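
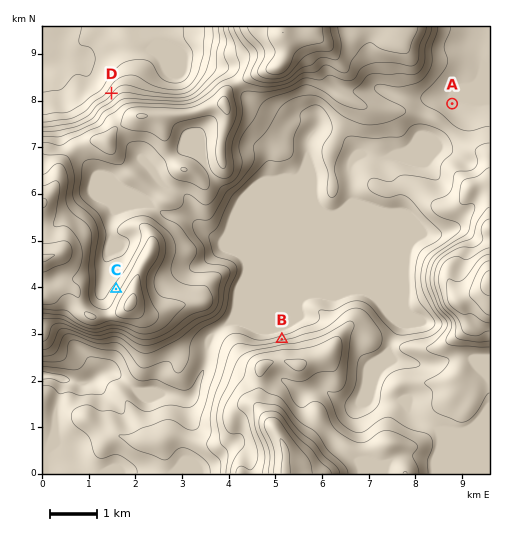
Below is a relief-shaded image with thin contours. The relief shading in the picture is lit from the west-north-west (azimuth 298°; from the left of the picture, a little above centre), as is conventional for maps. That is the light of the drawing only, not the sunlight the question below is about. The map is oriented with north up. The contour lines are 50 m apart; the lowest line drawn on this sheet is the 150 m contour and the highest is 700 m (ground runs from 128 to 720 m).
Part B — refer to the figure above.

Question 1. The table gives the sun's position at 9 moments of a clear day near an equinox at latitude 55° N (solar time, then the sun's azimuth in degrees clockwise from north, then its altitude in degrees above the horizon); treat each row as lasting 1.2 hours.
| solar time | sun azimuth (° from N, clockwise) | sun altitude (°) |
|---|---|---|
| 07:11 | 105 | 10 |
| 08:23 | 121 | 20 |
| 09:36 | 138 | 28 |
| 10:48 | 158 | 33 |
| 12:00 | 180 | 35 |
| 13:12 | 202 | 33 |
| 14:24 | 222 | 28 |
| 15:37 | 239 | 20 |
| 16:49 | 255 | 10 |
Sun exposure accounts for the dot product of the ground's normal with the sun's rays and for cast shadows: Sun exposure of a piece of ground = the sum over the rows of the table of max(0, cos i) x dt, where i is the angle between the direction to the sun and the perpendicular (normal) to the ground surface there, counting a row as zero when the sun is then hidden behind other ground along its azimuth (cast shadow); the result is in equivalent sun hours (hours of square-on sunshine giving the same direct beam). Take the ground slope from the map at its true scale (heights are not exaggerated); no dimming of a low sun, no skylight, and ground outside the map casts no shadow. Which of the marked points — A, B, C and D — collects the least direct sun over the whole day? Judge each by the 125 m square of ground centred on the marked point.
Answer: B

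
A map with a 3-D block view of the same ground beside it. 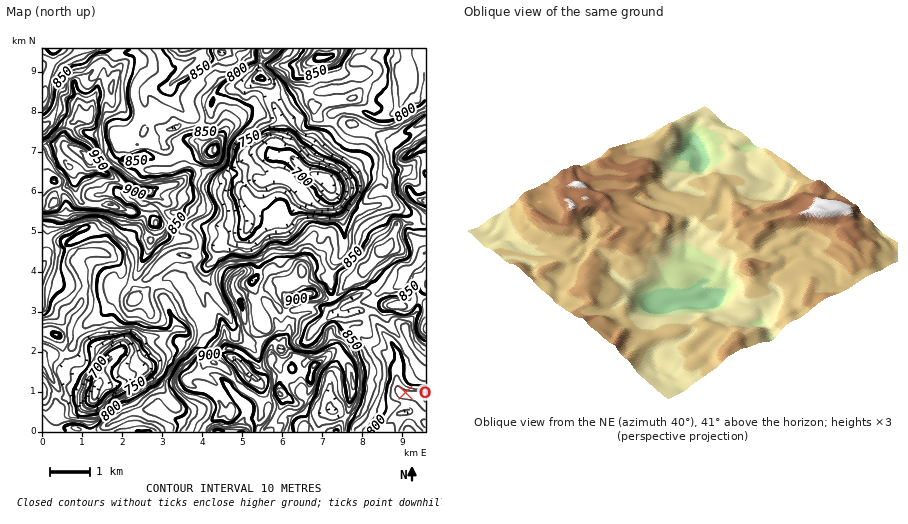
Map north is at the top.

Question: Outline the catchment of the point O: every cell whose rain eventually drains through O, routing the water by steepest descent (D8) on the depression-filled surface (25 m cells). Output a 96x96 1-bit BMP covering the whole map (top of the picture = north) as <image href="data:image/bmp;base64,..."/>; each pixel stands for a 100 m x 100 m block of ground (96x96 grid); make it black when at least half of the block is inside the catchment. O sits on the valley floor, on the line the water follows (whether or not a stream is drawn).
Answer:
<image width="96" height="96" href="data:image/bmp;base64,Qk2+BAAAAAAAAD4AAAAoAAAAYAAAAGAAAAABAAEAAAAAAIAEAAATCwAAEwsAAAIAAAAAAAAA////AAAAAAAAAAAAAAAAAAAAAAAAAAAAAAAAAAAAAAAAAAAAAAAAAAAAAAAAAAAAAAAAAAAAAAAAAAAAAAAAAAAAAAAAAAAAAAAAAAAAAAAAAAAAAAAAAAAAAAAAAAAAAAAAAAAAAAAAAAAAAAAAAAAAAAAAAAAAAAAAAAAAAAAAAAAAAAAAAAAD/+AAAAAAAAAAAAAD/+AAAAAAAAAAAAAD//AAAAAAAAAAAAAH//gAAAAAAAAAAAAH//wAAAAAAAAAAfAH//4AAAAAAAAAA/AH//wAAAAAAAAAAfwP//gAAAAAAAAAAP4P//AAAAAAAAAAAf8f//AAAAAAAAAAA////+AAAAAAAAAAB////+AAAAAAAAAAD////8AAAAAAAAAAB////4AAAAAAAAAAB////4AAAAAAAAAAA////wAAAAAAAAAAA////gAAAAAAAAAAA////AAAAAAAAAAAB////AAAAAAAAAAAB////AAAAAAAAAAAB////AAAAAAAAAAAB////AAAAAAAAAAAB///wAAAAAAAAAAAAf//wAAAAAAAAAAAADg/4AAAAAAAAAAAAAAf4AAAAAAAAAAAAAAP4AAAAAAAAAAAAAAD4AAAAAAAAAAAAAABwAAAAAAAAAAAAAAAgAAAAAAAAAAAAAAAAAAAAAAAAAAAAAAAAAAAAAAAAAAAAAAAAAAAAAAAAAAAAAAAAAAAAAAAAAAAAAAAAAAAAAAAAAAAAAAAAAAAAAAAAAAAAAAAAAAAAAAAAAAAAAAAAAAAAAAAAAAAAAAAAAAAAAAAAAAAAAAAAAAAAAAAAAAAAAAAAAAAAAAAAAAAAAAAAAAAAAAAAAAAAAAAAAAAAAAAAAAAAAAAAAAAAAAAAAAAAAAAAAAAAAAAAAAAAAAAAAAAAAAAAAAAAAAAAAAAAAAAAAAAAAAAAAAAAAAAAAAAAAAAAAAAAAAAAAAAAAAAAAAAAAAAAAAAAAAAAAAAAAAAAAAAAAAAAAAAAAAAAAAAAAAAAAAAAAAAAAAAAAAAAAAAAAAAAAAAAAAAAAAAAAAAAAAAAAAAAAAAAAAAAAAAAAAAAAAAAAAAAAAAAAAAAAAAAAAAAAAAAAAAAAAAAAAAAAAAAAAAAAAAAAAAAAAAAAAAAAAAAAAAAAAAAAAAAAAAAAAAAAAAAAAAAAAAAAAAAAAAAAAAAAAAAAAAAAAAAAAAAAAAAAAAAAAAAAAAAAAAAAAAAAAAAAAAAAAAAAAAAAAAAAAAAAAAAAAAAAAAAAAAAAAAAAAAAAAAAAAAAAAAAAAAAAAAAAAAAAAAAAAAAAAAAAAAAAAAAAAAAAAAAAAAAAAAAAAAAAAAAAAAAAAAAAAAAAAAAAAAAAAAAAAAAAAAAAAAAAAAAAAAAAAAAAAAAAAAAAAAAAAAAAAAAAAAAAAAAAAAAAAAAAAAAAAAAAAAAAAAAAAAAAAAAAAAAAAAAAAAAAAAAAAAAAAAAAAAAAAAAAAAAAAAAAAAAAAAAAAAAAAAAAAAAAAAAAAAAAAAAAAAAAAAAAAAAAAAAAA="/>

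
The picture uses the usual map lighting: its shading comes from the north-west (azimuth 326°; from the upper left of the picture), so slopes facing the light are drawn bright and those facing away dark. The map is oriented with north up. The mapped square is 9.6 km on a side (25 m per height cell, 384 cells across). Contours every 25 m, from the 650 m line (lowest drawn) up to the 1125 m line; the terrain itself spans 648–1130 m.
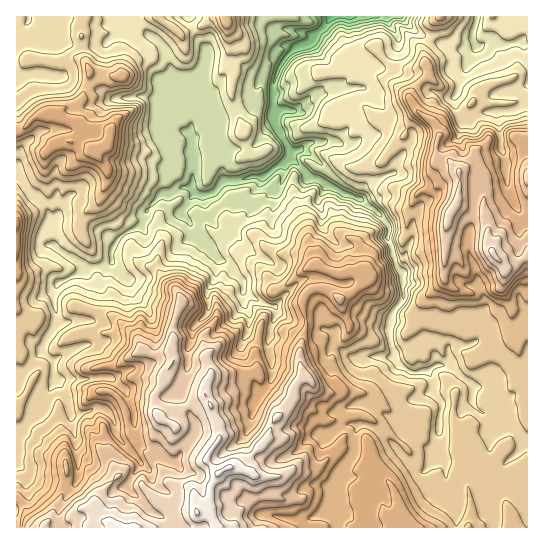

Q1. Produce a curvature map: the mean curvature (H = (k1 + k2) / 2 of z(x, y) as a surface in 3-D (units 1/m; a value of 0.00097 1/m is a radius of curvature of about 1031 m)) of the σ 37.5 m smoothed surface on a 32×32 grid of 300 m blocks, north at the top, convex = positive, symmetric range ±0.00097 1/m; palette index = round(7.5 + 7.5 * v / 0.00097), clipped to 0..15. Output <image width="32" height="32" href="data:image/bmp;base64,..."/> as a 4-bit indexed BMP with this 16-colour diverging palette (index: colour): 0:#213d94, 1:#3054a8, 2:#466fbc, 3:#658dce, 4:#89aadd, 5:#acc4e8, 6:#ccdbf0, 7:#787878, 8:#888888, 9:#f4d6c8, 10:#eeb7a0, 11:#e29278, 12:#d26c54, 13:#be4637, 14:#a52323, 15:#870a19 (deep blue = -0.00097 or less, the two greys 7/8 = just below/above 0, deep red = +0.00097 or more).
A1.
<image width="32" height="32" href="data:image/bmp;base64,Qk12AgAAAAAAAHYAAAAoAAAAIAAAACAAAAABAAQAAAAAAAACAAATCwAAEwsAABAAAAAAAAAAlD0hAKhUMAC8b0YAzo1lAN2qiQDoxKwA8NvMAHh4eACIiIgAyNb0AKC37gB4kuIAVGzSADdGvgAjI6UAGQqHAG1oeZt1WKhlVmh3eKiVtod2mdeVemuVh6uVeIikdZandYOKOJeolmd0ZXmLd3aWh1WIduVKI+vazZhYmlV4l3hpt2uilVxXliaKdrWHaJeIZ5SrGYpU1i+5U8iWiEqHh3eSvkS6lMgopUl1hospmXeVolDS13bWRtpVR1h6Sldph3b/Y7ZsZ3KNmcqnl1xIiHtEYUiMSNl6POSGl1Wld3iXSKnZe0uCdk9WQ1G6Rbd4k8dELm9J51V9V4fit4ZoiHsYh5wdRJk8p4WagLeJhnisPKuZKtXUPQt1tXDYdmV3hkxldGj1tyhrmti9HWu2xMg1aVNOqzY8h1Zp2Ab0NPOnt1VqxGZFpyfpm9Bl6CrpwkbWeYdWajuYuEfgl8gvhsN6pFV6hojIOrTs0KbYLJbmWKiGd0uIWGi1qAa0y1tmhIZ8l0aUe4hZeyCIxT9KZ0lmPIiIWUJlbTBqellsSyxMTE14Z5achQfI27RcnYkcXobLlpd3h42ibGaKN7jJGYKIaqZXd2nID1RnWHHzX2+rmqj2R4hotlmbiJVv8jUlO7tzGzd3a1pFO6ll93LWh2UypphWd2xKK4RVWtSzunZ2cur8NnaaWw68mIVtVVaJqYiyd6TlWbZFiaiHP3dYd3ZnlndE4jvGlwnM5rZIRmZ4h6eInVqvZnjAQ2FM6jyY"/>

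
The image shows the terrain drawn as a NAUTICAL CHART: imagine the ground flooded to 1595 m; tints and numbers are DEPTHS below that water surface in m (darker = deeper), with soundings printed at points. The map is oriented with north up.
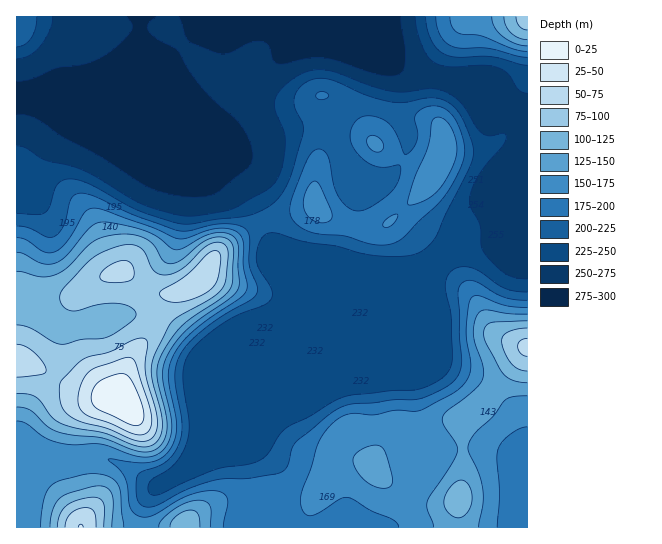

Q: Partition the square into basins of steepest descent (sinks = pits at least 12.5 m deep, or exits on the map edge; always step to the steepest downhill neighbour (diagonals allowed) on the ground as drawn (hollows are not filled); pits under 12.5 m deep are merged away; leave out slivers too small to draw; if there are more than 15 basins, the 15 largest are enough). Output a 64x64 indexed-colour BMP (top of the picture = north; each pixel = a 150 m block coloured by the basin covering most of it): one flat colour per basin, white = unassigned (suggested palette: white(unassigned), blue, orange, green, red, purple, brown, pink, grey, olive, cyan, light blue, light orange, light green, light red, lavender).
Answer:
<image width="64" height="64" href="data:image/bmp;base64,Qk12CAAAAAAAAHYAAAAoAAAAQAAAAEAAAAABAAQAAAAAAAAIAAATCwAAEwsAABAAAAAAAAAA////ALR3HwAOf/8ALKAsACgn1gC9Z5QAS1aMAMJ34wB/f38AIr28AM++FwDox64AeLv/AIrfmACWmP8A1bDFABERERERERERERERERERERERERERERERERERERIiIiIiEREREREREREREREREREREREREREREREREREREiIiIiIRERERERERERERERERERERERERERERERERERESIiIiIhERERERERERERERERERERERERERERERERERERIiIiIiERERERERERERERERERERERERERERERERERERESIiIiIRERERERERERERERERERERERERERERERERERERIiIiIhEREREREREREREREREREREREREREREREREREREiIiIiERERERERERERERERERERERERERERERERERERESIiIiIRERERERERERERERERERERERERERERERERERERIiIiIhEREREREREREREREREREREREREREREREREREREiIiIiERERERERERERERERERERERERERERERERERERESIiIiIRERERERERERERERERERERERERERERERERERERIiIiIhEREREREREREREREREREREREREREREREREREREiIiIiERERERERERERERERERERERERERERERERERERESIiIiIREREREREREREREREREREREREREREREREREREREiIiIhERERERERERERERERERERERERERERERERERERERIiIiERERERERERERERERERERERERERERERERERERERESIiIREREREREREREREREREREREREREREREREREREREREiIhERERERERERERERERERERERERERERERERERERERERIiERERERERERERERERERERERERERERERERERERERERESIRERERERERERERERERERERERERERERERERERERERERIhERERERERERERERERERERERERERERERERERERERERESERERERERERERERERERERERERERERERERERERERERERERERERERERERERERERERERERERERERERERERERERERERERERERERERERERERERERERERERERERERERERERERERERERERERERERERERERERERERERERERERERERERERERERERERERERERERERERERERERERERERERERERERERERERERERERERERERERERERERERERERERERERERERERERERERERERERERERERERERERERERERERERERERERERERERERERERERERERERERERERERERERERERERERERERERERERERERERERERERERERERERERERERERERERERERERERERERERERERERERERERERERERERERERERERERERERERERERERERERERERERERERERERERERERERERERERERERERERERERERERERERERERERERERERERERERERERERERERERERERERERERERERERERERERERERERERERERERERERERERERERERERERERERERERERERERERERERERERERERERERERERERERERERERERERERERERERERERERERERERERERERERERERERERERERERERERERERERERERERERERERERERERERERERERERERERERERERERERERERERERERERERERERERERERERERERERERERERERERERERERERERERERERERERERERERERERERERERERERERERERERERERERERERERERERERERERERERERERERERERERERERERERERERERERERERERERERERERERERERERERERERERERERERERERERERERERERERERERERERERERERERERERERERERERERERERERERERERERERERERERERERERERERERERERERERERERERERERERERERERERERERERERERERERERERERERERERERERERERERERERERERERERERERERERERERERERERERERERERERERERERERERERERERERERERERERERERERERERERERERERERERERERERERERERERERERERERERERERERERERERERERERERERERERERERERERERERERERERERERERERERERERERERERERERERERERERERERERERERERERERERERERERERERERERERERERERERERERERERERERERERERERERERERERERERERERERERERERERERERERERERERERERERERERERERERERERERERERERERERERERERERERERERERERERERERERERERERERERERERERERERERERERERERERERERERERERERERERERERERERERERERERERERERERERERERERERERERERERERERERERERERERERERERERERERERERERERERERERERERERERERERERERERERERERERERERERERERERERERERERERERERERERERERERERERERERERERERERERERERERERERERERERERERERERERERERERERERERERERERERERERERERERERERERERERERERERERERERERERERERERERERERERERERERERERERERERERERERERERERERERERERERERERERERERERERERERERERERERERERERERERERERERERERERERERERERERERERERERER"/>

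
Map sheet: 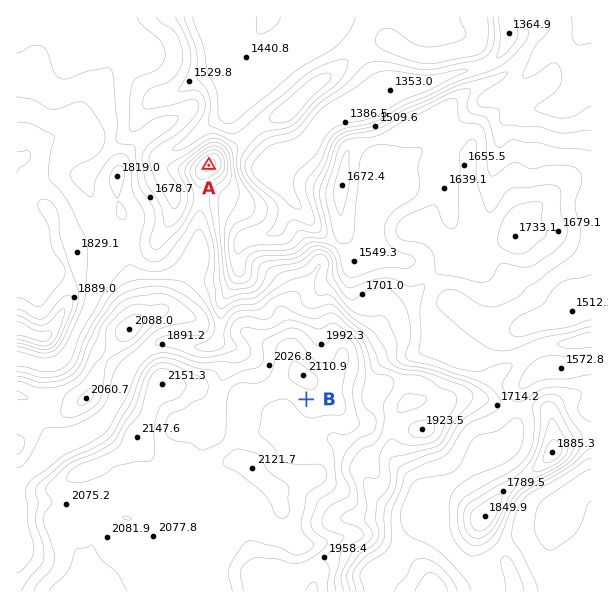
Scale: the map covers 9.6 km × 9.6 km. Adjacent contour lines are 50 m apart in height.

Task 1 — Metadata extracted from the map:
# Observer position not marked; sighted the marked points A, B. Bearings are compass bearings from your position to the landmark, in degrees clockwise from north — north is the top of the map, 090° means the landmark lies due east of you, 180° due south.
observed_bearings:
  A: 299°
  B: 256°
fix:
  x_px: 530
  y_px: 343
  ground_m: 1610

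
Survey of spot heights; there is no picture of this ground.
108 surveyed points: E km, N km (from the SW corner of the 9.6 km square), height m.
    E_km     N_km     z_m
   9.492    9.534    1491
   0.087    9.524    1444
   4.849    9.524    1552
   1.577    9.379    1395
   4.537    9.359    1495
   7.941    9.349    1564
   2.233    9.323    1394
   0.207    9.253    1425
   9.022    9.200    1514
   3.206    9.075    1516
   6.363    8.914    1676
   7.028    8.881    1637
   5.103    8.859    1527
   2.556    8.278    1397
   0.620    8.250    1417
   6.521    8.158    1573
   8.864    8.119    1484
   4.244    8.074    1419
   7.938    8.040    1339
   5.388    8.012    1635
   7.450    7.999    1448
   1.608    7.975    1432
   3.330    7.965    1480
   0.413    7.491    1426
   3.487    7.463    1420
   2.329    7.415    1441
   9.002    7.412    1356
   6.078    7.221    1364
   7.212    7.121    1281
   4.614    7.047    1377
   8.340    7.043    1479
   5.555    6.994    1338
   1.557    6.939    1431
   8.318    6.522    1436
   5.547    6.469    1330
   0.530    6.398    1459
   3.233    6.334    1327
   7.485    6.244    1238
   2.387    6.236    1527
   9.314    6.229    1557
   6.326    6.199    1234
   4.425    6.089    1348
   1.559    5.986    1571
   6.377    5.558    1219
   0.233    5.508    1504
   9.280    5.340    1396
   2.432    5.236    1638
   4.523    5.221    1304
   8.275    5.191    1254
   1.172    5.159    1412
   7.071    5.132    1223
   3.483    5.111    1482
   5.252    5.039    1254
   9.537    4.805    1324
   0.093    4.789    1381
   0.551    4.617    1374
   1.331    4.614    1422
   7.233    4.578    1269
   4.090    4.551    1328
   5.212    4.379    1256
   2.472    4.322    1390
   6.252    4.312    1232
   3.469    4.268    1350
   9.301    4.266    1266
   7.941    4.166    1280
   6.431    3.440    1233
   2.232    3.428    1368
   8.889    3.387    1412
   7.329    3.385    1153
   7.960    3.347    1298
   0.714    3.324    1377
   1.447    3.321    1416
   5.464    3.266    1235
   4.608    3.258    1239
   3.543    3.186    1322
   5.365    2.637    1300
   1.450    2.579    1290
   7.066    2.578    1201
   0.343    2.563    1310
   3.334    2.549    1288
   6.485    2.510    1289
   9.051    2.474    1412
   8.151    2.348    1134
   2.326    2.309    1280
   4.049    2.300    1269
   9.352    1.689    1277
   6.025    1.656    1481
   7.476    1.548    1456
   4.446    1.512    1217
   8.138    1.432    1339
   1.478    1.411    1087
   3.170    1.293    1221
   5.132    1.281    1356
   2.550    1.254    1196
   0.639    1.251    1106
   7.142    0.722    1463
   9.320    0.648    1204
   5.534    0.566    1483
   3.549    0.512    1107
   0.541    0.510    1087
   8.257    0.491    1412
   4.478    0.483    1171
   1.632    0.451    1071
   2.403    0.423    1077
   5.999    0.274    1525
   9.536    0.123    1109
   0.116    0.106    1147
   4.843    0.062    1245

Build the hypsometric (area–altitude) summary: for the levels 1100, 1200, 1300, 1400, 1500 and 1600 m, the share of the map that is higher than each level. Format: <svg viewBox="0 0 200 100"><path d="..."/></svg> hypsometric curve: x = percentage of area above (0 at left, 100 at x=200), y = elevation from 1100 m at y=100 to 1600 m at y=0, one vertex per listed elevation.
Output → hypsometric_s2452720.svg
<svg viewBox="0 0 200 100"><path d="M192 100l-14-20-48-20-46-20-59-20-17-20"/></svg>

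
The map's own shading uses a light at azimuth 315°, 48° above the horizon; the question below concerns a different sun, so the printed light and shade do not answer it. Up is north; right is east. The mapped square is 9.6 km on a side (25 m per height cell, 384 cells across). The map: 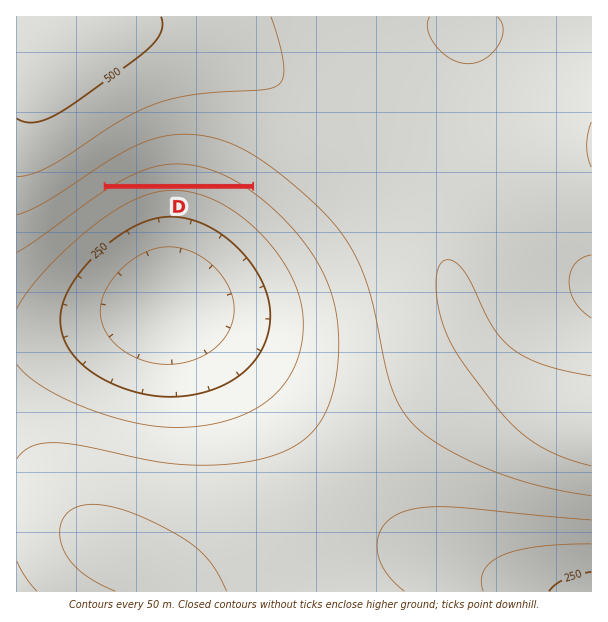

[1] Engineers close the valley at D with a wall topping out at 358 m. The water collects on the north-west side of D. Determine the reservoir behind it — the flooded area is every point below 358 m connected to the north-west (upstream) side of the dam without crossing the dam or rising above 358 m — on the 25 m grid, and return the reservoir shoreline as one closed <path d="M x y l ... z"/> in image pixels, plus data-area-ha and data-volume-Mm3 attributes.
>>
<path d="M192 160l-28 0-2 2-12 1-9 5-3 0-29 15 138 0-7-5-21-10-19-6-6 0-2-2z" data-area-ha="62" data-volume-Mm3="11.06"/>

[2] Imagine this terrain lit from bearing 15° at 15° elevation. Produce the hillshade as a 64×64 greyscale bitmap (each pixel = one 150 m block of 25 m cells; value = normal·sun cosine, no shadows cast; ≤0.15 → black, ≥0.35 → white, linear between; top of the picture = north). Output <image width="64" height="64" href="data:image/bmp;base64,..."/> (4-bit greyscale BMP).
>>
<image width="64" height="64" href="data:image/bmp;base64,Qk12CAAAAAAAAHYAAAAoAAAAQAAAAEAAAAABAAQAAAAAAAAIAAATCwAAEwsAABAAAAAAAAAAAAAAABEREQAiIiIAMzMzAERERABVVVUAZmZmAHd3dwCIiIgAmZmZAKqqqgC7u7sAzMzMAN3d3QDu7u4A////ACMzREVVZmd3iIiImZmZmZqqqqqqq7u6qqqpmYh3ZlVEMzREVVZmd3iIiImZmZmZmaqqqqqqqqqqqZmId3ZlVEM0RFVWZnd4iIiJmZmZmZmZmaqqqqqqmZmYiHdmVUQzIkRVVmZ3eIiImZmZmZmZmZmZmZmZmZmZiIh3ZlVEMyIRVVZmd3iIiZmZmZmZmZmZmZmZmZmZmIiHd2ZVRDMiIRBWZnd4iJmZmZmZmZmZmZmZmZmZmYiIh3dmZVRDMiEQAGZ3eIiZmZqqqqqqqqqZmZmZmZiIiId3dmVVRDMiEQAAZ3iImZmqqqqqqqqqqqqZmZmZiIiHd3ZmVURDMiEQAAB3iJmZqqqru7u6qqqqqqmZmZiIiHd3ZmVURDMiERAAAHiJmaqqu7u7u7u7uqqqqZmZmIiHd3ZmVURDMiIREAAAiJmqq7u7u8u7u7u7uqqqmZmIiHd3ZmVVRDMyIhEQAACJmqq7vMzMzMzMu7u7qqqZmYiId3ZmVVREMzIiEREAAJmqu7zMzMzMzMzMu7u6qqmZiIh3dmZVVEQzMiIhERERmqu7zMzd3d3d3MzMu7uqqZmIh3dmZVVERDMzIiIiIiKqu7zM3d3d3d3d3MzLu7qqmZiHd2ZlVUREMzMzMzMzM6q7zN3d7u7u7t3d3My7uqqZmId3ZmVVVEREQzMzREREq7zN3e7u7u7u7t3dzMu7qpmYiHdmZVVVRERERERVVVWrzN3e7u////7u7t3czLuqqZiId2ZmVVVVVVVVVWZmZ7vM3e7u//////7u3dzMu6qpmIh3ZmZVVVVVVVZmZ3eIu8zd7u///////u7t3My7qqmYiHdmZlVVVVVmZnd4iJm7zN3u7//////+7u3czLuqmZiHd2ZmZVVWZmZ3eIiZmrvM3e7v//////7u3dzLu6qZmId3ZmZmZmZmd3iImaqru8zd7u//////7u7dzMu6qpmIh3dmZmZmZmd3iJmaq7u7zN3u7v////7u7d3Mu7qpmYh3d2ZmZmZmd3iJmaq7vLvMzd7u7v/+7u7d3Mu7qpmYiHd2ZmZmZmd3iJmaq7vMq7zN3d7u7u7u3dzMu7qpmYiHd3ZmZmZmd3iJmaq7vMyqu8zN3d7u7d3czLu6qpmYiHd3ZmZmZmd3iImaqrvMzKqrvMzN3d3d3My7uqqZmIh3d3ZmZmZmd3iImZqru8zMmqq7u8zMzMzMu7qqmZiId3d2ZmZmZmd3eIiZqqu7vMyZmqqru7u7u7uqqZmIiHd3ZmZmZmZmd3eIiZmqq7u7zIiZmaqqqqqqqpmYiId3dmZmZmZmZmZ3d4iJmaqqu7u7eIiImZmZmZmYiId3dmZmVVVVVWZmZ3d4iJmZqqqqq6p3d3iIiIiIiId3ZmZlVVVVVVVVVmZnd4iImZmqqqqqqmZmZ3d3d3d3ZmZVVVRERERERVVWZmd3iImZmaqqqpmZVVZmZmZmZmZVVUREQzMzM0REVVVmZ3iIiZmZmZmZmYhVVVVVVVVVVUREMzMzMzMzM0RFVWZ3eIiZmZmZmZmIiEREREREREREMzMyIiIiIiMzREVWZnd4iJmZmZmZmIh3REREREREMzMyIiIiIiIiIjM0RVZmd4iJmZmZmZmIh3ZDMzMzMzMzIiIhERERERIiMzRFVmd3iImZmZmZmIh3ZjMzMzMzIiIiERERERERESIzNEVWZ3iImZmZmZmIh3dmMzMzIiIiIhEREQAAARERIjNEVWZ3eIiZmZmZmYiHdmUzMyIiIiIRERAAAAAAEREiM0RVZneIiZmZmZmZiId2ZTMyIiIiIRERAAAAAAAREiIzRFVmd4iZmZmZmZiId3ZlMzIiIiIRERAAAAAAABESIzRFVmd4iJmZmZmZmIh3dmUzMyIiIhEREAAAAAABESIjNFVmd3iJmZmZmZmYiHd2ZTMzMiIiEREQAAAAABESIjNEVWZ3iImZmaqZmZiId3ZmMzMzIiIhEREAAAABESIjNEVWZ3iImZmaqpmZmIiHd2ZEMzMzIiIRERAAARESIjNEVWZ3iImZmaqqmZmZiId3dkREQzMyIiEREREREiIzNEVWZ3iImZmaqqqZmZmIiHd3VEREQzMyIiERERIiIzRFVmd3iImZmaqqqpmZmZiIiHdVVUREQzMiIiIiIiMzRFVmd3iImZmaqqqqmZmZmIiIiFVVVUREMzMiIiIiMzRFVmd3iImZmaqqqqqZmZmZiIiIZmVVVUREMzMiIzM0RFVmd3iJmZmqqqqqqZmZmZmZiIlmZmZVVERDMzMzM0RFVmd3iJmZmqqqqqqpmZmZmZmZmWZmZmVVVEREMzRERVVmd3iJmZmqqqqqqpmZmZmZmZmZd3dmZmVVVEREREVVZmd3iJmZmqqqqqqpmZmZmZmZmZl3d3d2ZmVVVURVVVZmd3iJmZmqqqqqqZmZmZmZmZmZmXd3d3dmZmVVVVVWZnd4iJmZmqqqqqqZmZmZmZmZmZmaiIiHd3dmZmZmZmZnd4iJmZmqqqqqqZmZmZmZmZmZmZqIiIiId3d2ZmZmd3d4iJmZmaqqqqmZmZmZmZmZmZmZmYiIiIiIh3d3d3d3eIiJmZmaqqqpmZmZmZmIiIiJmZmZmZmZmIiIiIh3iIiIiZmZmZqqqZmZmZmYiIiIiIiJmZmZmZmZmZmIiIiIiJmZmZmZmZmZmZmZmIiIiIiIiIiZmZmZmZmZmZmZiJmZmZmZmZmZmZmZmZmIiIiIiIiIiImZ"/>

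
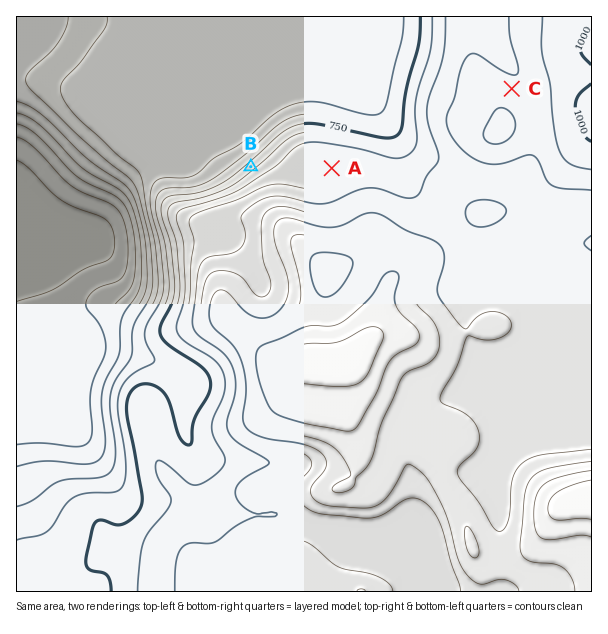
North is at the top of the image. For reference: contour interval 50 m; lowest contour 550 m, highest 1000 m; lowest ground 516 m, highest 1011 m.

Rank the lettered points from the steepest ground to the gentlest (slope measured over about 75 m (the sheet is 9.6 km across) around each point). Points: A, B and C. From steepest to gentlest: B C A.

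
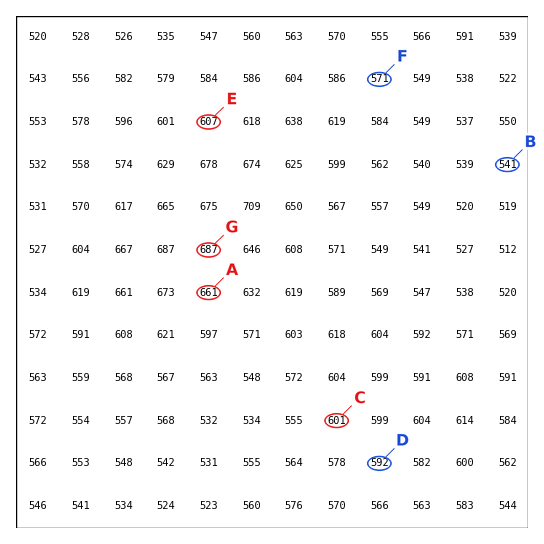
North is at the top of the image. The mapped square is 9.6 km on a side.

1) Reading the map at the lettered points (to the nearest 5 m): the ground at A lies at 660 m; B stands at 540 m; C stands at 600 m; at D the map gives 590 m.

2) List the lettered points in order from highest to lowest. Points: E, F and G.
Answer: G E F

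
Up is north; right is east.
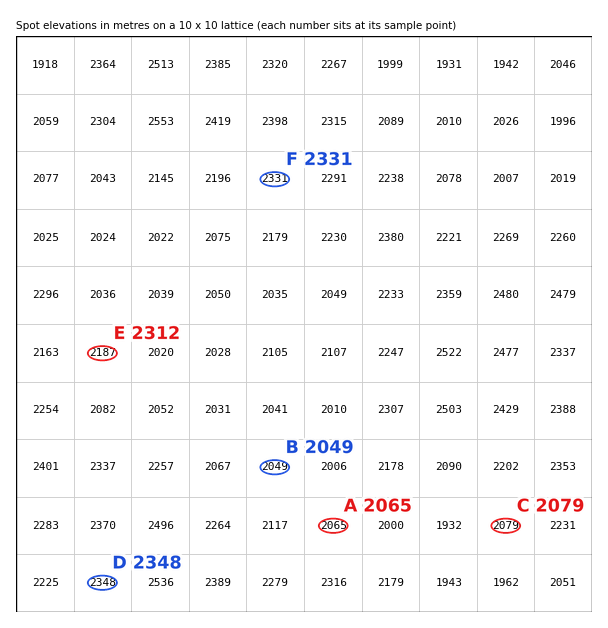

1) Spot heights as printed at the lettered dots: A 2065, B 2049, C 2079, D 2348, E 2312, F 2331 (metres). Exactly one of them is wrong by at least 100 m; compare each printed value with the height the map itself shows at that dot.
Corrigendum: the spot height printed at E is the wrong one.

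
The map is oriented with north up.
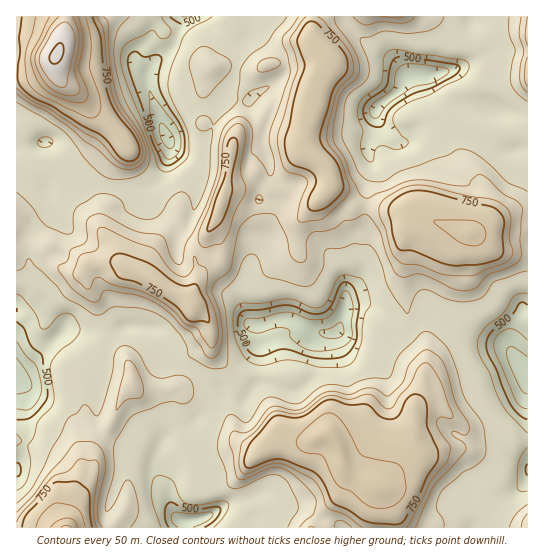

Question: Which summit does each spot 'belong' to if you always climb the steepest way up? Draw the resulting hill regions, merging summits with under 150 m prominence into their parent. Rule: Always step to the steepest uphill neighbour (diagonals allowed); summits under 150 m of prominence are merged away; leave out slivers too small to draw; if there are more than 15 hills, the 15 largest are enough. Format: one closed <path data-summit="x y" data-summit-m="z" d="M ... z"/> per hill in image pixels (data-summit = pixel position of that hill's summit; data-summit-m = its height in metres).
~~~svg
<path data-summit="470 233" data-summit-m="814" d="M471 16l-218 0-2 18-5 5-7 0-22-10-12-13-22 0-10 29-24 22-2 6 2 20 20 49 0 13-5 18-7 10-14 5-24 1-17-4-20-12-7-1-21 8-7 8-8-22 0-13 4-10-16 2-11 5 0 223 9-4 40-40 30 4 15-1 12-5 28 0 9 2 6 6 6 25 27 12 21 15 8 9 18 4 16-18 0-47-2-9 22-7 14 1 28 13 11 0 5-4 12-2 14 0 28 8 13 0 5-3 12-13 10-4 10 0 23 16 16 8 17 4 11 8 1-13 5-16 5-11 7-2 0-159-21 1-45-16-2-4 1-14 11-12-29-5-10-11-4-12 1-2 36-10 15-10 2-8z"/><path data-summit="330 434" data-summit-m="845" d="M443 315l-10 0-10 4-12 13-5 3-13 0-28-8-22 1-9 5-9 0-6 9-3 29-14 17-5 3-8 0-18-7-10-1-16 17-11-1-11-6-26 27-27 13-10 13-4 12 0 15 3 8 9 13 4 16 4 7 5 3 20-1 26-15 26-8 3 18-4 8 1 6 228 0 7-7 8-14 10-10 13-8 9-10 0-106-5-3-10-16-8-9-23-6-16-8z"/><path data-summit="55 55" data-summit-m="1002" d="M182 16l-166 1 0 132 27-6-4 10 0 13 8 22 7-8 21-8 7 1 20 12 17 4 30-2 12-9 8-23 0-13-20-49-2-20 2-6 24-22 8-19z"/><path data-summit="66 527" data-summit-m="913" d="M150 327l-28 0-12 5-15 1-30-4-40 40-9 5 0 5 4 4 5 14 0 24 3 8 0 6-12 31 1 62 168-1 2-6-11-4-4-7-4-16-9-13-3-8 0-15 7-17 7-8 27-13 27-29-26-19-27-12-6-25-6-6z"/>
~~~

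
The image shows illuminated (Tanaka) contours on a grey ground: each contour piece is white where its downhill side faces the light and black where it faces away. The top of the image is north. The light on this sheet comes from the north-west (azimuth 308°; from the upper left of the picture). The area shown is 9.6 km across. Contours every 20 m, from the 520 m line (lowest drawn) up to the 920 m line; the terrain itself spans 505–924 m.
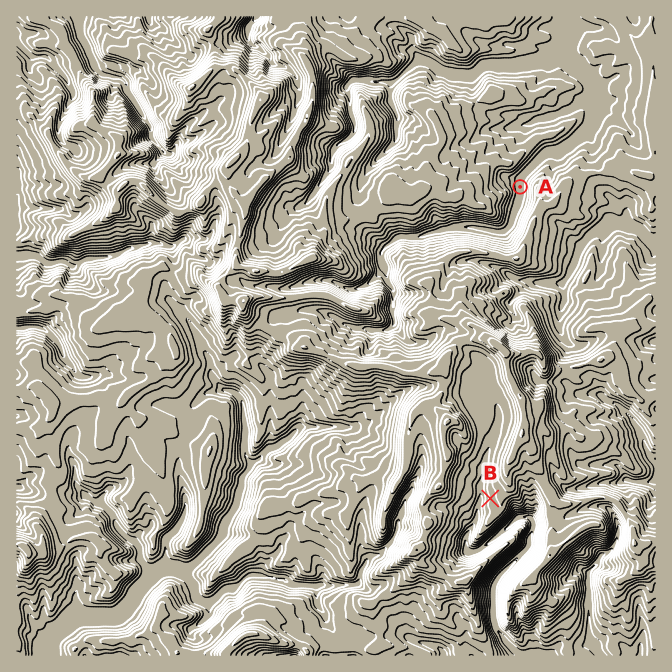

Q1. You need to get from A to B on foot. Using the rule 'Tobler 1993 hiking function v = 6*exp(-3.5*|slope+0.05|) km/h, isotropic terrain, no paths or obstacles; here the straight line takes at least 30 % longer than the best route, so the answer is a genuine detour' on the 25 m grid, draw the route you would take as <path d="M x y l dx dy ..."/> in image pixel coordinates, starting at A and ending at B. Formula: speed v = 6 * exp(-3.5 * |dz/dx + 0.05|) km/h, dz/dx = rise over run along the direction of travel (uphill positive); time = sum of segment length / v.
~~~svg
<path d="M520 187l0 41-5 10 0 5-1 4-2 1-7 4-8 0-3 1-2 4-15 0-3 1-2 4-7 3-1 2-4 6 0 50 5 9 0 3-1 3 0 2-4 7 0 1 4 7 0 12-2 3 0 8 25 50 0 22 1 3 0 37 2 3 0 5"/>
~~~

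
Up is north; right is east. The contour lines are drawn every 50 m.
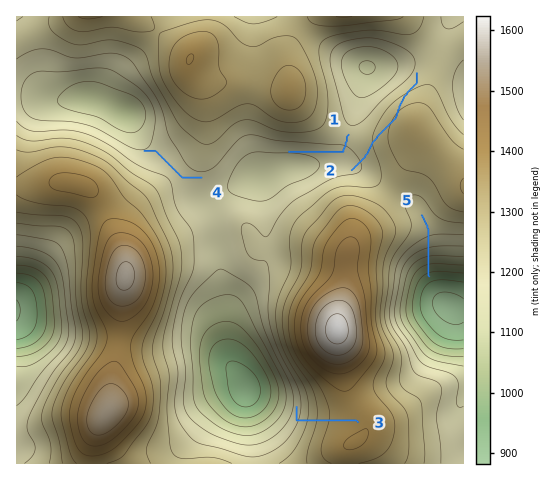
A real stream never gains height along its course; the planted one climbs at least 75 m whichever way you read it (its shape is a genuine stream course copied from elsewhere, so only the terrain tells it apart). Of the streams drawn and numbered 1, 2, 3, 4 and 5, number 2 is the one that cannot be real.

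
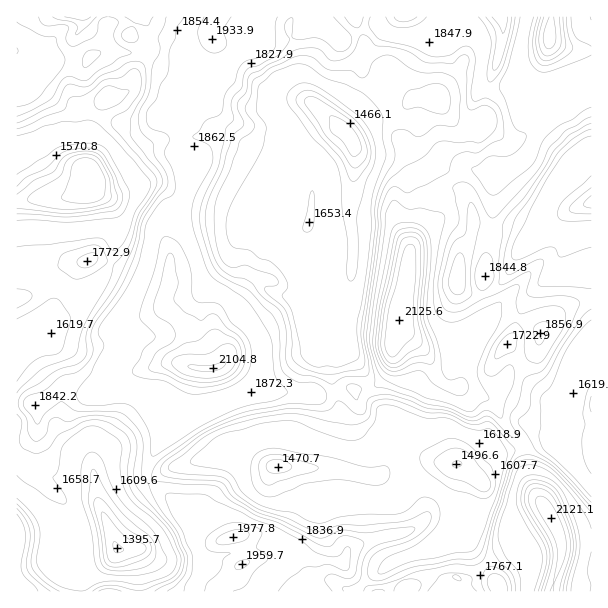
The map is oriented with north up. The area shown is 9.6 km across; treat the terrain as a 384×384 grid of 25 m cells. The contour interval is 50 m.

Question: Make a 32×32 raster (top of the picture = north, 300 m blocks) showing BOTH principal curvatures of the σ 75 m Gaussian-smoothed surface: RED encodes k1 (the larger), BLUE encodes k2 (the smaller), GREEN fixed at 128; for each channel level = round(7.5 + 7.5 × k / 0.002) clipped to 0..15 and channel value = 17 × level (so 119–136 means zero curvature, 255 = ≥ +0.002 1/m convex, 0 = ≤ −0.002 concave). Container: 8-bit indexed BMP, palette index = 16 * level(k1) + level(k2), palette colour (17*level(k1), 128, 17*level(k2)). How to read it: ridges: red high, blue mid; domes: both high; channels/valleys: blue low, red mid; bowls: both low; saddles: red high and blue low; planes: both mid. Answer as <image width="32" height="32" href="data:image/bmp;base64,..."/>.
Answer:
<image width="32" height="32" href="data:image/bmp;base64,Qk02CAAAAAAAADYEAAAoAAAAIAAAACAAAAABAAgAAAAAAAAEAAATCwAAEwsAAAABAAAAAAAAAIAAABGAAAAigAAAM4AAAESAAABVgAAAZoAAAHeAAACIgAAAmYAAAKqAAAC7gAAAzIAAAN2AAADugAAA/4AAAACAEQARgBEAIoARADOAEQBEgBEAVYARAGaAEQB3gBEAiIARAJmAEQCqgBEAu4ARAMyAEQDdgBEA7oARAP+AEQAAgCIAEYAiACKAIgAzgCIARIAiAFWAIgBmgCIAd4AiAIiAIgCZgCIAqoAiALuAIgDMgCIA3YAiAO6AIgD/gCIAAIAzABGAMwAigDMAM4AzAESAMwBVgDMAZoAzAHeAMwCIgDMAmYAzAKqAMwC7gDMAzIAzAN2AMwDugDMA/4AzAACARAARgEQAIoBEADOARABEgEQAVYBEAGaARAB3gEQAiIBEAJmARACqgEQAu4BEAMyARADdgEQA7oBEAP+ARAAAgFUAEYBVACKAVQAzgFUARIBVAFWAVQBmgFUAd4BVAIiAVQCZgFUAqoBVALuAVQDMgFUA3YBVAO6AVQD/gFUAAIBmABGAZgAigGYAM4BmAESAZgBVgGYAZoBmAHeAZgCIgGYAmYBmAKqAZgC7gGYAzIBmAN2AZgDugGYA/4BmAACAdwARgHcAIoB3ADOAdwBEgHcAVYB3AGaAdwB3gHcAiIB3AJmAdwCqgHcAu4B3AMyAdwDdgHcA7oB3AP+AdwAAgIgAEYCIACKAiAAzgIgARICIAFWAiABmgIgAd4CIAIiAiACZgIgAqoCIALuAiADMgIgA3YCIAO6AiAD/gIgAAICZABGAmQAigJkAM4CZAESAmQBVgJkAZoCZAHeAmQCIgJkAmYCZAKqAmQC7gJkAzICZAN2AmQDugJkA/4CZAACAqgARgKoAIoCqADOAqgBEgKoAVYCqAGaAqgB3gKoAiICqAJmAqgCqgKoAu4CqAMyAqgDdgKoA7oCqAP+AqgAAgLsAEYC7ACKAuwAzgLsARIC7AFWAuwBmgLsAd4C7AIiAuwCZgLsAqoC7ALuAuwDMgLsA3YC7AO6AuwD/gLsAAIDMABGAzAAigMwAM4DMAESAzABVgMwAZoDMAHeAzACIgMwAmYDMAKqAzAC7gMwAzIDMAN2AzADugMwA/4DMAACA3QARgN0AIoDdADOA3QBEgN0AVYDdAGaA3QB3gN0AiIDdAJmA3QCqgN0Au4DdAMyA3QDdgN0A7oDdAP+A3QAAgO4AEYDuACKA7gAzgO4ARIDuAFWA7gBmgO4Ad4DuAIiA7gCZgO4AqoDuALuA7gDMgO4A3YDuAO6A7gD/gO4AAID/ABGA/wAigP8AM4D/AESA/wBVgP8AZoD/AHeA/wCIgP8AmYD/AKqA/wC7gP8AzID/AN2A/wDugP8A/4D/AMalYWKytpWVtdaXt5aGp4SVgaLAxMOjuJfFQIKi9sOEo1GGh+NhhZNBw5WV2baWp7fW6mRgkbSlx9TS1pSy95K4gYeY11BgcIPmttWilIbI1rTq5bWTgXODYda4c5P5ksmRh7fEgJeElOeVtunn6LZzlaal5/j3k3ZyxraB9/iTo4KW14CFl5X4qJe2x4SCknSFhYV0ZMe2hpWi5Mb5tcaAp7ingJen1+jHycdyc5anmJiXl4eGlqa3pGDH+vu3gaeWhpeBlrj0gIOEtJSDcpOTlIR0dZenlXSAgcfmx5KAppaGlpSFhveTgHJ1lrNxtKWWl5eXl6VzUqWUsOSSgIa2yIV0dWR0x9jXcnKElqaXhoaXlYaHl6eVpGL1tXSGhqTGlaVjhKa3h7f3xoRzcnOElpbFdHSCcYLFs9V0hnaE++ik2NjGpoeHhYS21+fX1ujEt8VRdLfH59jXl5d1hpKlpranqIeGhHKUpaOSl7fW2dPp48TFpsfJp5W4hYR1g4WWp5THh6bW9/r4+sWUtXNjc3OQ9rWDxIW1ccfFxnKGhoVkY7WXdpWWpnbI15S3dHWGYpP72PejhseSYcfocnV2d3WT2ZiGdYSllsaTl7iEdYeBlfjI1pKnl9eAx9nHcoV1doOV15anuJaWpYa3uYJ2h4KE6PikgpTHyKWludilx5aGlXKmp5a3hXWnuJSBhIeHhILH97aDULKy54KFpraHl5amgYO3htiXtqWVtsiFh4eEgZf313Rg6NWR9nOGhqintun5oLaW2Ie3YoZ2hYaHh4Rxl/jYhXDF52CkxpWohoaFhbVhk8fHpqZ0doaGl5iHhXGm+vikgpTnhHOVhobI2NfX17WS+Ze3hXV2d3eHqIeEcebDsranctWFhIalt4BwcXFykaLGyMeVdnV3d4anh4SS+aaHl5Zy2KeEhaNwhXSUdFGktWDDt8d0hnZ3hqiYk5TXpoenlJW4p7dxp7fHqJVSUNaEdcaYyJWGhoeHl7ihlJWmh3W3x6in2JRzp4a31KOypZa2uJiopnSXhoe3x3BxpraWp6eWuJXHxnN0g3SGp5Wmt6eWhoa1laaGqMdyYLW3qIWohXSDpZbHtnSohZWXtLa1yoeIl7ildIbHgoC1tqWGhnWkpFLHhpe4x7jIlZRxYmLWl4eIxpVzlqJwtqeGuHaFVHT5xLeHh4eXh6ekx6aUYLanh4enxnJylaWWhqeXloVlk/egyIWUhXeXh7fG2MeztKeHhpa216ZzdbiklWR0lqeS1JDWsvajlZentoPHtZOVl5a4p4aoyMWluNmBxuboyLbVwbKj/NWklqXowtf41KWol6iWdpeVhajHg9X4k7WXp8iikZP4lHQ="/>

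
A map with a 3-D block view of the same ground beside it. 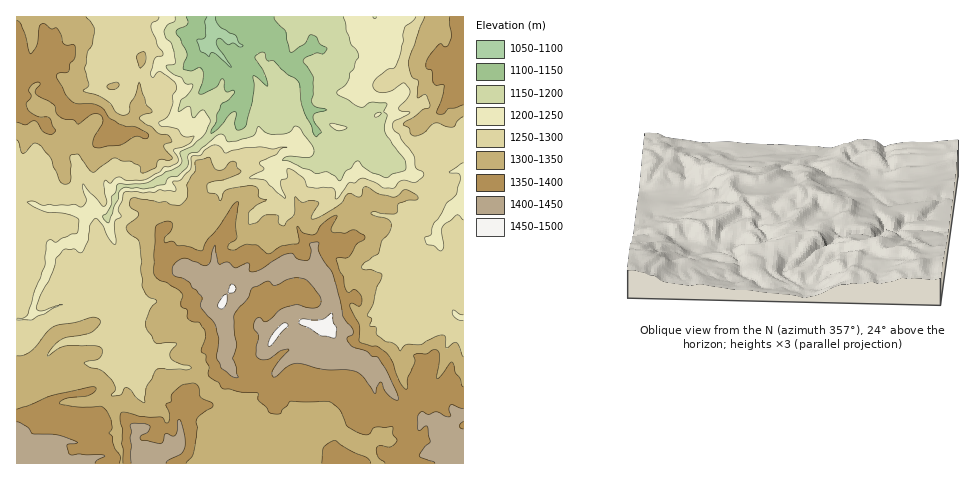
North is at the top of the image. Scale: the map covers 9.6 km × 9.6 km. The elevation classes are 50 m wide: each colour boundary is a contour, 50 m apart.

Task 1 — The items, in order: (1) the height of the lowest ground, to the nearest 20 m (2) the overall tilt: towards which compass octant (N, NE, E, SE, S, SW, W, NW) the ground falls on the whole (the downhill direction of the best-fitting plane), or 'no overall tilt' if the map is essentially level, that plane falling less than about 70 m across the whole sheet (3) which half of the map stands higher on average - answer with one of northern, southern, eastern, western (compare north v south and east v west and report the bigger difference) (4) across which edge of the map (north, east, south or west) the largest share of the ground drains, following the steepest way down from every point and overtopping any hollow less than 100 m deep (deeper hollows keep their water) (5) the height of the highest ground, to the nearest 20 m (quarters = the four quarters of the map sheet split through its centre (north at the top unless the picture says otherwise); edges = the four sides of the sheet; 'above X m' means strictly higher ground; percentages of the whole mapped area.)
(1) About 1100 m is the lowest elevation on the sheet.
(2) The general tilt is down to the north (the land rises towards the south).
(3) On average the southern half of the map is the higher ground.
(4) Drainage is mainly to the north: more ground falls towards that edge than towards any other.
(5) The highest point reaches roughly 1460 m.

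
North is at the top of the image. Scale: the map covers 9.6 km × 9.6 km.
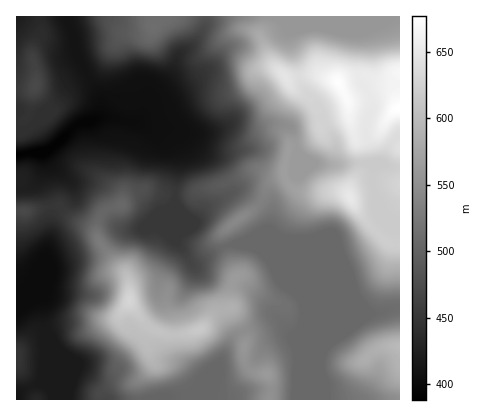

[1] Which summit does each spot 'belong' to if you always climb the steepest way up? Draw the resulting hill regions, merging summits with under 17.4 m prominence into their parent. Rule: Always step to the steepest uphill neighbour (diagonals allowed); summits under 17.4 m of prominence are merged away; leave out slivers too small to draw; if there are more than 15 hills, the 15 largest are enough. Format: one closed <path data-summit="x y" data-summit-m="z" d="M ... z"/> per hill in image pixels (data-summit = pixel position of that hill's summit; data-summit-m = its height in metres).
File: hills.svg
<path data-summit="400 108" data-summit-m="677" d="M276 16l-70 0 0 8-6 12-8 9-14 11-8 20-18 18-7 16-9 12-8 0-12-4-18 0-20 6-33 28 2 4 6 10 17 15 20 2 8 4 7 9 11 28 8 5 10 1 10-2 18-18 12-8 2 40 16 22 8-2 18-13 22-5 28-14 2-2 3-16-4-26 5-4 21-10 2-20 17 12 14 0 4-2 4-12-2-12-12-18-4-14-9-10-8-12-12-44 0-8z"/><path data-summit="130 300" data-summit-m="630" d="M44 152l-2 2 2 14-3 16 9 24 1 28-7 28-15 22-13 8 0 10 18-7 6 0 1 3 5 30-1 44 9 26 112 0 28-11 4 5 0 6 102 0 0-74 3-6 0-16-4-8-21-22-16-22-8-5-20-3-16 5-18 13-8 2-16-22-2-40-12 8-18 18-10 2-10-1-8-5-11-28-7-9-8-4-20-2-17-15z"/><path data-summit="350 198" data-summit-m="651" d="M298 152l-3 20-21 10-5 4 0 8 4 10-3 24-33 16 21 5 9 9 13 17 90 38 30-5 0-86-12-6-12-18-4-16 2-16-6-3-54 1-14-8z"/><path data-summit="400 346" data-summit-m="598" d="M280 275l-1 1 20 20 4 8 0 16-3 6 0 74 100 0 0-92-30 5z"/><path data-summit="154 26" data-summit-m="512" d="M206 16l-140 0 7 18 5 24 23 42-1 12-4 6 20 0 12 4 8 0 9-12 7-16 18-18 8-20 14-11 8-9 6-12z"/><path data-summit="36 86" data-summit-m="471" d="M66 16l-50 0 0 139 30-3 14-10 16-17 16-4 7-5 2-8-2-14-21-36-5-24z"/><path data-summit="338 82" data-summit-m="674" d="M320 16l-43 0 12 16 0 8 12 44 8 12 9 10 3 12 15 26-2 14-4 5-4 1 44 0 2-4-6-24 0-12 6-16 0-8-12-22 0-44z"/><path data-summit="24 212" data-summit-m="471" d="M42 169l-3 9-5 7-18 5 0 104 13-8 15-22 6-24 0-32-9-24z"/><path data-summit="18 354" data-summit-m="449" d="M40 297l-8 1-16 8 0 94 38 0-9-26 1-44z"/>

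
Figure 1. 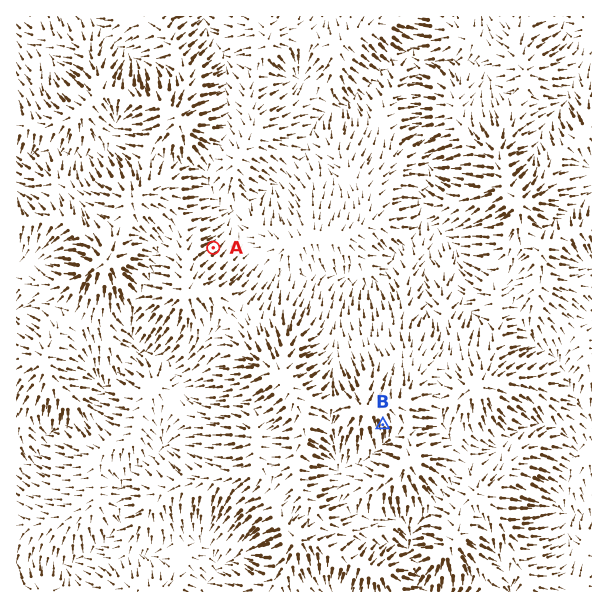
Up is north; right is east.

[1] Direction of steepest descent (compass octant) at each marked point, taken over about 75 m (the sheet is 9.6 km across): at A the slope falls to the NE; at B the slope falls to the S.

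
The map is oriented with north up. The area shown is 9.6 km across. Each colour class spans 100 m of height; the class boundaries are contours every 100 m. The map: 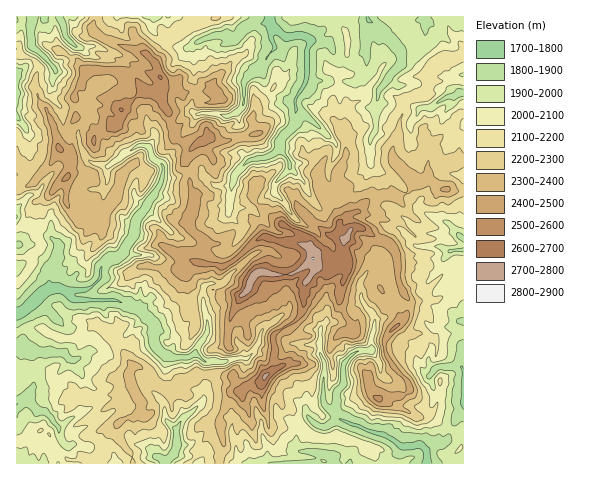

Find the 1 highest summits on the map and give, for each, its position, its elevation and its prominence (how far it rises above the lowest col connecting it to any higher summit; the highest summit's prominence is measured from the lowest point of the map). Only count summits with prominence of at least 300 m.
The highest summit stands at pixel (313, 258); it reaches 2803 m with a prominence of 1013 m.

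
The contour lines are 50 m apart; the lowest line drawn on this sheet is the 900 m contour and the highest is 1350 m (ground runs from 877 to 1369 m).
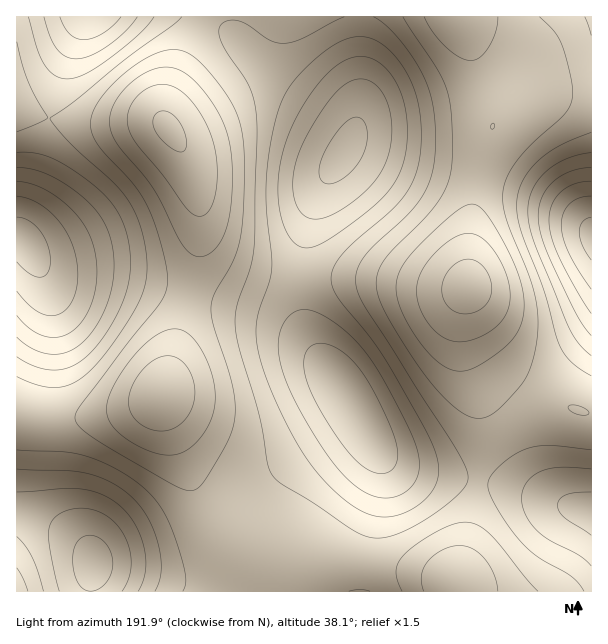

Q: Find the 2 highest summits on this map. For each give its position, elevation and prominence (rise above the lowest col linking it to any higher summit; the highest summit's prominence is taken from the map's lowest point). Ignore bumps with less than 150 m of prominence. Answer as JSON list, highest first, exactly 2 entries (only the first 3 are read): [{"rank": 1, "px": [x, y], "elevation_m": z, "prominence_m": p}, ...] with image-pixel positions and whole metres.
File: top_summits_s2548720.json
[{"rank": 1, "px": [93, 564], "elevation_m": 1321, "prominence_m": 248}, {"rank": 2, "px": [344, 153], "elevation_m": 1312, "prominence_m": 219}]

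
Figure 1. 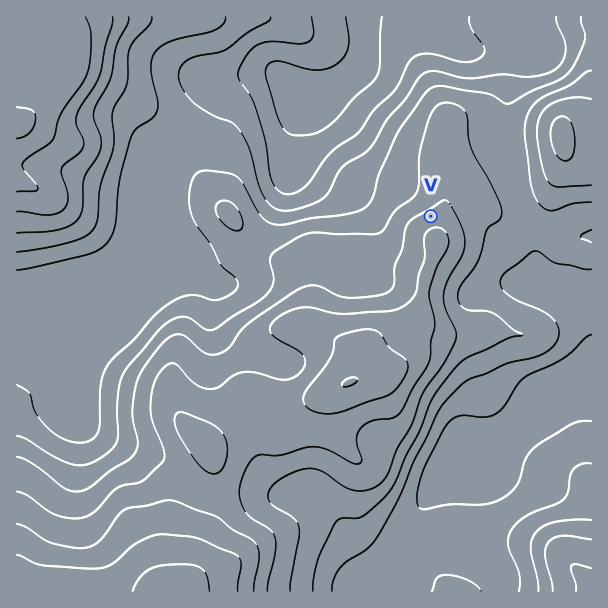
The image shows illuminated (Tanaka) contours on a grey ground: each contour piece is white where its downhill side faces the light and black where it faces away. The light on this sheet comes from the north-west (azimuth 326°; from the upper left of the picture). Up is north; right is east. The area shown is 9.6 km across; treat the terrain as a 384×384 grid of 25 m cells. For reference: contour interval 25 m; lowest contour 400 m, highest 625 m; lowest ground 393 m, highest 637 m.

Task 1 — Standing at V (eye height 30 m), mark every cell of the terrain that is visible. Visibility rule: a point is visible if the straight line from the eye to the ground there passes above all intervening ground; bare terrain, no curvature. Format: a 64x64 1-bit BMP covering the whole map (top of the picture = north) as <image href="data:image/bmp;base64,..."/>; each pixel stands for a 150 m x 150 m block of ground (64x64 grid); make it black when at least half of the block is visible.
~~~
<image width="64" height="64" href="data:image/bmp;base64,Qk0+AgAAAAAAAD4AAAAoAAAAQAAAAEAAAAABAAEAAAAAAAACAAATCwAAEwsAAAIAAAAAAAAA////AAAAAAD/wDgAAAAf///x+AAAAA/////8AAAAB//wD/wAAAAD/8AP/AAAAAP/wAf4AAAAA/+AB/gAAAAB/wAB4AAAAAD/AABAAAAAAH8AAAAAAAAAPwAAAAAAAAAfAAAAAAAAAA8AAAAAAAAADwAAAAAAAAAPAAAAAAAAAA8AAAIAAAAADwAABgAAAAAHAAAOAAAAAAcAABwAAAAAAQAAOAAAAAAAAABwAAAAAAAAAGAAAAAAAAAAYAAAAAAAwABwADgAAADgAHAAH+AAAPAAeAAf+AAA/AB4AA/4AAD/AHwAB/AAAP+AfAAf4AHA/+B+Af/xAf//+H/n//4B///8fB///gD////4B//8AH////AD//wAf///wAP//AB////AA//8AP///8AH//4B////AB///gP///wAf//+B///8AD///8P///wAP///7//H/AB//////8f4AH//////x/wA/////////AD////////+Af/n//////+D/8P//////+f/w////z/////hv/P+P////+Mf8/4/////9g///j/////+B//+P/////4B//wf/////gD//Af////+AAH4A/////8AAAAB/////wAAAAD/////AAAAAP////+AAAAAf////4AAAIB/////wAALwH/////wAD/Af/////AAf8B/////+AD/w=="/>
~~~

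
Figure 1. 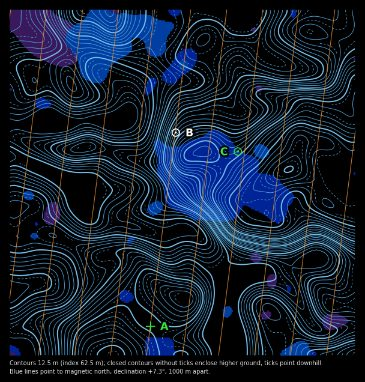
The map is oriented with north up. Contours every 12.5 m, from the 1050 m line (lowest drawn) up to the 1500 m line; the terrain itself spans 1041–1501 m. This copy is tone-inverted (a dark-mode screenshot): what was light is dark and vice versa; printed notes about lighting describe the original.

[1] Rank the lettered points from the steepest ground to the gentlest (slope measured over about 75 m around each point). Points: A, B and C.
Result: B C A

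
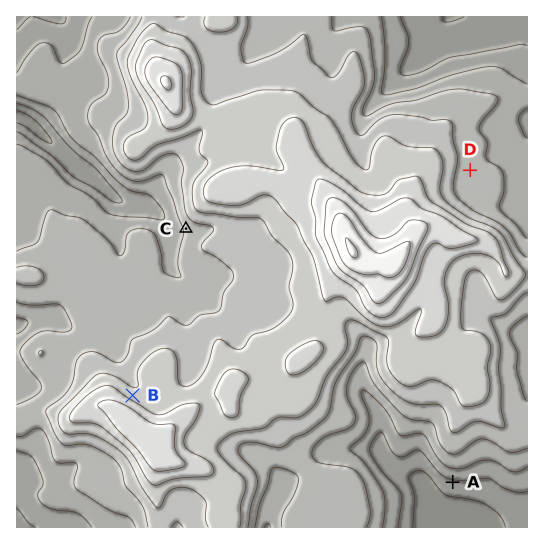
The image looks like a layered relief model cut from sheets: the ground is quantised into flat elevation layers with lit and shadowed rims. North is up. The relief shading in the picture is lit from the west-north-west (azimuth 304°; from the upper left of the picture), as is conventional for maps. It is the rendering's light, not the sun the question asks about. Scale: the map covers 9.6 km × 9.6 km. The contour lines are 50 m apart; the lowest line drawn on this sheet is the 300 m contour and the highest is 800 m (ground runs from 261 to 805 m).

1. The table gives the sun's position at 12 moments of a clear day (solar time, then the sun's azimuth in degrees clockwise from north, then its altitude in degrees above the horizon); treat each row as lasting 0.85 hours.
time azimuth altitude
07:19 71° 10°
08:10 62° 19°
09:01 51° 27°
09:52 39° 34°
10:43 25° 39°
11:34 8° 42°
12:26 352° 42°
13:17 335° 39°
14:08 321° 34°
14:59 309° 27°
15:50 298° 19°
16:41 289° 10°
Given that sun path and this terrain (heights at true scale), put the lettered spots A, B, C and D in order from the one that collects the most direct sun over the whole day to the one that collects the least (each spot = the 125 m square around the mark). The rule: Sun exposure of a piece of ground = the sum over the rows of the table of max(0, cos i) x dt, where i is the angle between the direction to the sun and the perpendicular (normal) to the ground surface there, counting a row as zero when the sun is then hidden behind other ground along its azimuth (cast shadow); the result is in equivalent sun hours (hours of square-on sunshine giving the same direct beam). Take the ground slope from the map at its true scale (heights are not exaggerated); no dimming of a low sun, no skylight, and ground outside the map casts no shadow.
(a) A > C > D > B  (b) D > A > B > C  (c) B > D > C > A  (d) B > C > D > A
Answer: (c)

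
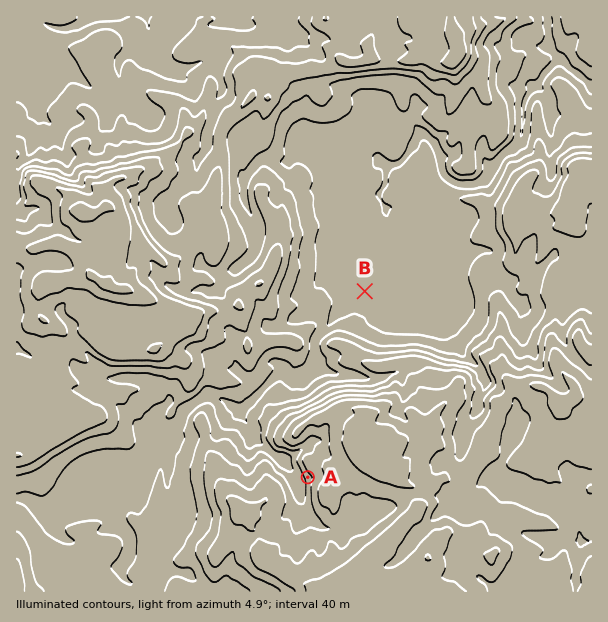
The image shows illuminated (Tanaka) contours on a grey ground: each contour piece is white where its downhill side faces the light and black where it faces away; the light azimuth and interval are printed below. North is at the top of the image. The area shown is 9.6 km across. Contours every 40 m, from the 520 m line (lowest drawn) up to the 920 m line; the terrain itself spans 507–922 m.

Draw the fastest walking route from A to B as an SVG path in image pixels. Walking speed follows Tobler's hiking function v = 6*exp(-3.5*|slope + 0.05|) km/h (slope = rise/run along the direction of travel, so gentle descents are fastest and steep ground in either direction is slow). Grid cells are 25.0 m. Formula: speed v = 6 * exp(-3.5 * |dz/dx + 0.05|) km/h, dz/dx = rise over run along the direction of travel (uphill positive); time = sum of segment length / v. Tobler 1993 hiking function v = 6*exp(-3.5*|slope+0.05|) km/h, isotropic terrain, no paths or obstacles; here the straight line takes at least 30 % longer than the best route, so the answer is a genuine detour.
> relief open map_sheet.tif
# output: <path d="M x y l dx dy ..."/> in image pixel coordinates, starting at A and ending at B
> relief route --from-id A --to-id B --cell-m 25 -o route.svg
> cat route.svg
<path d="M308 477l-6-6-2-3-4-4-2-3 0-3-1-3-9-5-6 0-3-1-8-8-1-3 0-19 6-12 27-27 1-3 2-2 12-24 0-1 6-12 25-26 3-6 5-4 3-2 9-9"/>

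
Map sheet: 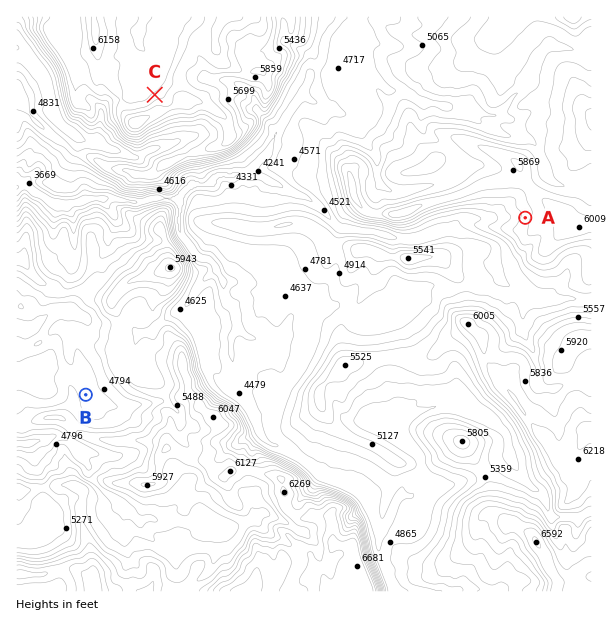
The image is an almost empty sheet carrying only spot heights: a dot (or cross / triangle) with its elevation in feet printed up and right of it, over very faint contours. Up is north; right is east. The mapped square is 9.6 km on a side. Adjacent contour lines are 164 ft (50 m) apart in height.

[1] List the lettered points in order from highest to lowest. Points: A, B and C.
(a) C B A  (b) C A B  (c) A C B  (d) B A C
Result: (b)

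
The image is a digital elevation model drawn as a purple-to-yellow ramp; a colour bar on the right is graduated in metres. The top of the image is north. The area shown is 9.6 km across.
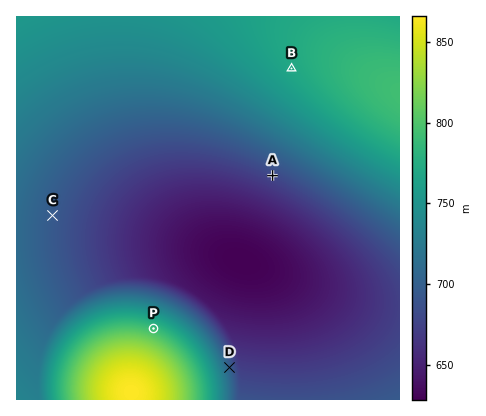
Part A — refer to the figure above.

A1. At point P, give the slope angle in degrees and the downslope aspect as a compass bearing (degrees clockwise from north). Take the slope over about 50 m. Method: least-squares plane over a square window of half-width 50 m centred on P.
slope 5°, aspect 21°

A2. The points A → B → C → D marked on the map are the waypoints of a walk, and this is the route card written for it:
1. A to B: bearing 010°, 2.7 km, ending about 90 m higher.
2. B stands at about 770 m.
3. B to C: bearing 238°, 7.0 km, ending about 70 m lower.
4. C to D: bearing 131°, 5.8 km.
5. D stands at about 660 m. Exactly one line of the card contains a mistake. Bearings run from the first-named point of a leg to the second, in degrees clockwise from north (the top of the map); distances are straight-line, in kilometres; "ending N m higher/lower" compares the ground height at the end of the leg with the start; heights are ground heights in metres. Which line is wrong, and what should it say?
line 5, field height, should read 700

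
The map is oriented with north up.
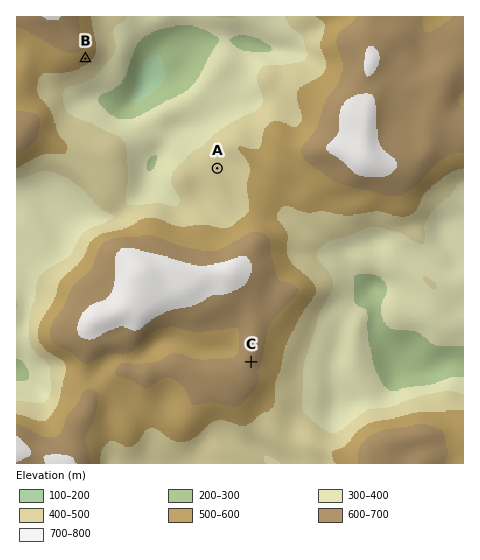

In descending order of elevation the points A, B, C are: C B A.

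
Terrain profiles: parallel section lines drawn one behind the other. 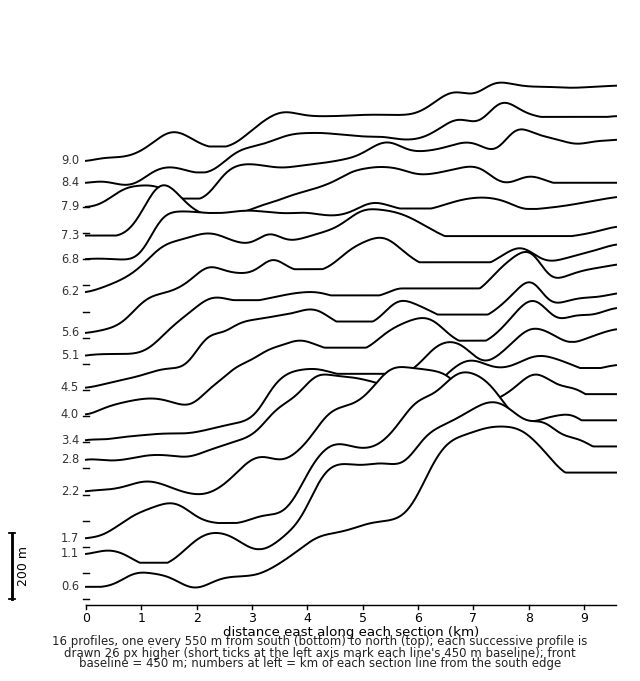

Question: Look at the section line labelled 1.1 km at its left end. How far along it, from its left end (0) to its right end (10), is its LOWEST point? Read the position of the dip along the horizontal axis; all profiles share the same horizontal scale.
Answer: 1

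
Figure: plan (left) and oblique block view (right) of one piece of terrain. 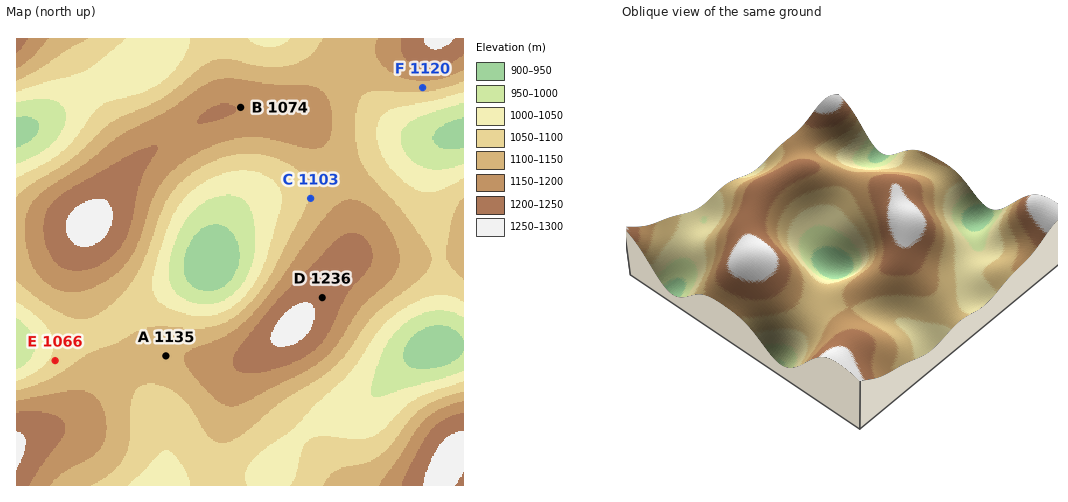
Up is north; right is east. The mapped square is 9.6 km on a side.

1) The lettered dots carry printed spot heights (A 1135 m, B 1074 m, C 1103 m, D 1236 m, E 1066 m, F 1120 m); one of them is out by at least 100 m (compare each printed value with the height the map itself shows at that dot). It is B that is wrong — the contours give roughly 1199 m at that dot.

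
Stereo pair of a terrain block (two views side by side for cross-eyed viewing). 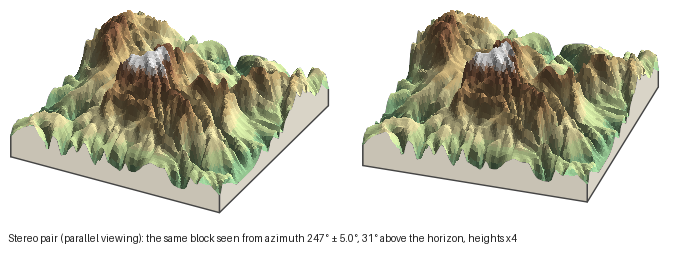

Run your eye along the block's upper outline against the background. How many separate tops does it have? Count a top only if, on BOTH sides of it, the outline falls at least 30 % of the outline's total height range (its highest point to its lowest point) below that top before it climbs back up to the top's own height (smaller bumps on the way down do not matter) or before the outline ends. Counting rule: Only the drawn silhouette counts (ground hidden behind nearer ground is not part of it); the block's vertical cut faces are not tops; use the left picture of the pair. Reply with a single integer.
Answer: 1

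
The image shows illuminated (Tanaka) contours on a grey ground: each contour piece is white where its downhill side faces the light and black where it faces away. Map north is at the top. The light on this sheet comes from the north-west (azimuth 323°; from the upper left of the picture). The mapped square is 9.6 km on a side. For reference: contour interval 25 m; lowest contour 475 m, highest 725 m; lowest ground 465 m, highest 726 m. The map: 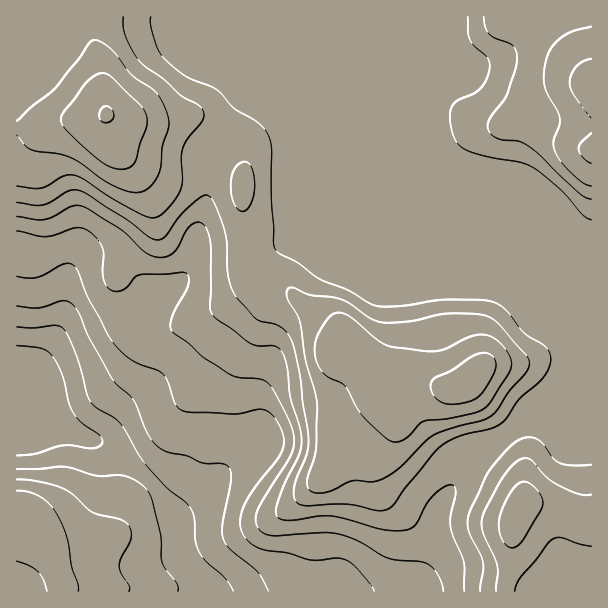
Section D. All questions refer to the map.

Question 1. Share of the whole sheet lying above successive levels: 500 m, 95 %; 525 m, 90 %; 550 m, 82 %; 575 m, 75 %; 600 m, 69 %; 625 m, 37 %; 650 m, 24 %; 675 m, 11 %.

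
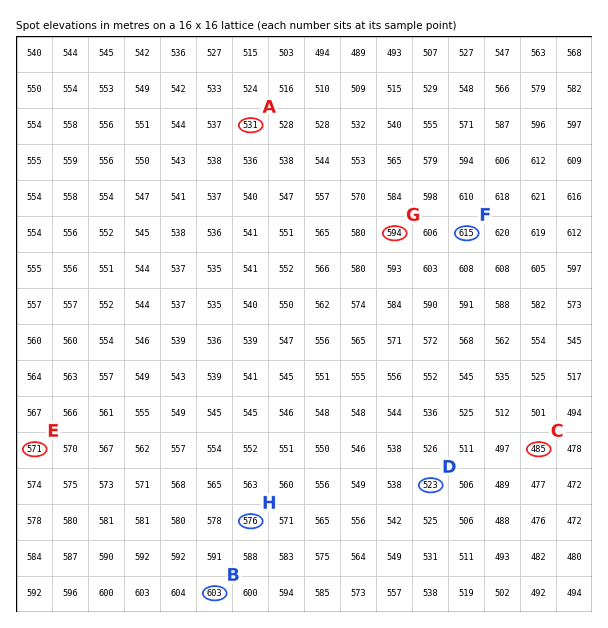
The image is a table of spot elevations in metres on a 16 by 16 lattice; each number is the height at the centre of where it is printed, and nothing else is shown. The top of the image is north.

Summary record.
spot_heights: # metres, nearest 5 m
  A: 530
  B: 605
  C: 485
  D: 525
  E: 570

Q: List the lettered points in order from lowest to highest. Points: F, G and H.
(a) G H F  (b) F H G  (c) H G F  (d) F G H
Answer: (c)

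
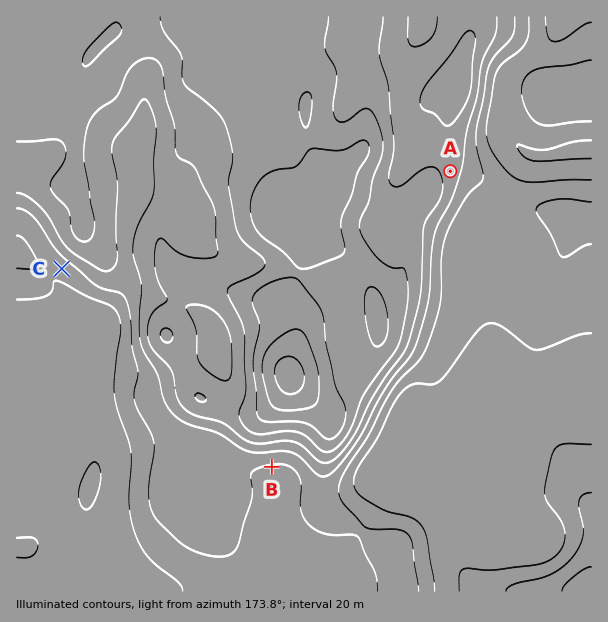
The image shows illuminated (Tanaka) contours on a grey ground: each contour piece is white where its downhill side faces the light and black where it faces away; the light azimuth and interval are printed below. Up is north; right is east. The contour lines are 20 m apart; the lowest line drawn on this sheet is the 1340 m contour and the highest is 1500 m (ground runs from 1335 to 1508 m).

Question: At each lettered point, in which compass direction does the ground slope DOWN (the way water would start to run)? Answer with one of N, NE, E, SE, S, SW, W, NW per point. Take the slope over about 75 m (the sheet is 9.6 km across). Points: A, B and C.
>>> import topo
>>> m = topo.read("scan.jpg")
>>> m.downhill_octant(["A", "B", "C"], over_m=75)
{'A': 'E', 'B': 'S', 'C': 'SW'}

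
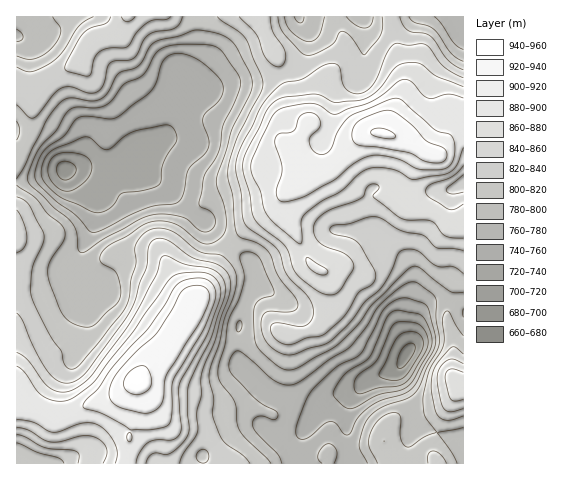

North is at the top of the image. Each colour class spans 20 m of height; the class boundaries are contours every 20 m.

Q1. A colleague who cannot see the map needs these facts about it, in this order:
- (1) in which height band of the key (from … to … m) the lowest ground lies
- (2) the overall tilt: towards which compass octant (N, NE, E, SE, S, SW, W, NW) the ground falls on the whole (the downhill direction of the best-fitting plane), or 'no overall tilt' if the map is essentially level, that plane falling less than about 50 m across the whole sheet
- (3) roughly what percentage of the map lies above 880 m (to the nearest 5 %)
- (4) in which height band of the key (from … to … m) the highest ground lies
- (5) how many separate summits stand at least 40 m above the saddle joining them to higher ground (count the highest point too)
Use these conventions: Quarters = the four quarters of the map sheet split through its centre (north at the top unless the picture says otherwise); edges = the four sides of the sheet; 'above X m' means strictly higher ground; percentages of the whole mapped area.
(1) The lowest point is somewhere between 660 and 680 m.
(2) No overall tilt - high and low ground are spread across the sheet.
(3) About 15 % of the map lies above 880 m.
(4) The highest ground lies in the 940–960 m band.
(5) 4 summits rise at least 40 m above their surroundings.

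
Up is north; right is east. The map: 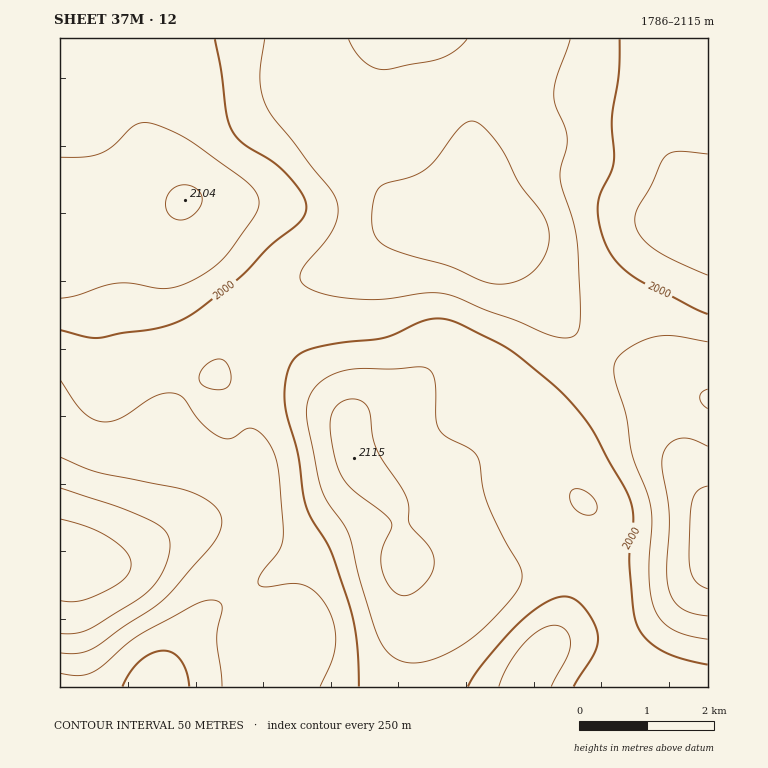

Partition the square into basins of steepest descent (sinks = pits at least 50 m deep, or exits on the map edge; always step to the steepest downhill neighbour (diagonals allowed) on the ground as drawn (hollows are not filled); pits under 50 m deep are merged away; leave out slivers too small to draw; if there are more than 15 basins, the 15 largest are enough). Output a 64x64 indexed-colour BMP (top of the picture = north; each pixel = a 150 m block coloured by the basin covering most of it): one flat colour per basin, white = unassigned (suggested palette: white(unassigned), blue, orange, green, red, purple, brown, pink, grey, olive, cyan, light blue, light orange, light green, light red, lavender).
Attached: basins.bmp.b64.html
<image width="64" height="64" href="data:image/bmp;base64,Qk12CAAAAAAAAHYAAAAoAAAAQAAAAEAAAAABAAQAAAAAAAAIAAATCwAAEwsAABAAAAAAAAAA////ALR3HwAOf/8ALKAsACgn1gC9Z5QAS1aMAMJ34wB/f38AIr28AM++FwDox64AeLv/AIrfmACWmP8A1bDFACIiIiIiIiIiIiIiIiIiIiIiJEREREREREREREMzMzMzIiIiIiIiIiIiIiIiIiIiIiIkREREREREREREQzMzMzMiIiIiIiIiIiIiIiIiIiIiIiRERERERERERERDMzMzMyIiIiIiIiIiIiIiIiIiIiIiJEREREREREREREMzMzMzIiIiIiIiIiIiIiIiIiIiIiIkREREREREREREQzMzMzMiIiIiIiIiIiIiIiIiIiIiIiRERERERERERERDMzMzMyIiIiIiIiIiIiIiIiIiIiIiJEREREREREREREMzMzMzIiIiIiIiIiIiIiIiIiIiIiIkREREREREREREQzMzMzMiIiIiIiIiIiIiIiIiIiIiIkREREREREREREQzMzMzMyIiIiIiIiIiIiIiIiIiIiIiRERERERERERERDMzMzMzIiIiIiIiIiIiIiIiIiIiIiJEREREREREREREMzMzMzMiIiIiIiIiIiIiIiIiIiIiIkREREREREREREMzMzMzMyIiIiIiIiIiIiIiIiIiIiIiJEREREREREREQzMzMzMzIiIiIiIiIiIiIiIiIiIiIiIiIiIkRERERERDMzMzMzMiIiIiIiIiIiIiIiIiIiIiIiIiIiIiREREREMzMzMzMyIiIiIiIiIiIiIiIiIiIiIiIiIiIiIiREREQzMzMzMzIiIiIiIiIiIiIiIiIiIiIiIiIiIiIiIkRERDMzMzMzMiIiIiIiIiIiIiIiIiIiIiIiIiIiIiIiIkRDMzMzMzMyIiIiIiIiIiIiIiIiIiIiIhESIiIiIiIiIjMzMzMzMzIiIiIiIiIiIiIiIiIiIiIhEREiIiIiIiIjMzMzMzMzMiIiIiIiIiIiIiIiIiIiIhERERIiIiIiIiMzMzMzMzMyIiIiIiIiIiIiIiIiIiIhERERESIiIiIiMzMzMzMzMzIiIiIiIiIiIiIiIiIiIhEREREREiIiIiMzMzMzMzMzMiIiIiIiIiIiIiIiIiIiEREREREREiIjMzMzMzMzMzMyIiIiIiIiIiIiIiIiIiIRERERERERIzMzMzMzMzMzMzIiIiIiIiIiIiIiIiIiIRERERERERERMzMzMzMzMzMzMiIiIiIiIiIiIiIiIiIhERERERERERERMzMzMzMzMzMyIiIiIiIiIiIiIiIiIiERERERERERERETMzMzMzMzMzIiIiIiIiIiIiIiIiIiEREREREREREREREzMzMzMzMzMiIiIiIiIiIiIiIiIiERERERERERERERERMzMzMzMzMyIiIiIiIiIiIiIiIiERERERERERERERERETMzMzMzMzIiIiIiIiIiIiIiIiIRERERERERERERERERMzMzMzMzMiIiIiIiIiIiIiIiIRERERERERERERERERETMzMzMzMyIiIiIiIiIiIiIiIREREREREREREREREREREzMzMzMzIiIiIiIiIiIiIiIRERERERERERERERERERERMzMzMzMiIiIiIiIiIiIiIhEREREREREREREREREREREzMzMzMyIiIiIiIiIiIiIhERERERERERERERERERERERMzMzMzIiIiIiIiIiIiIhEREREREREREREREREREREREzMzMzMiIiIiIiIiIiIiERERERERERERERERERERERERMzMzMyIiIiIiIiIiIiERERERERERERERERERERERERETMzMzIiIiIiIiIiIiERERERERERERERERERERERERERMzMzMiIiIiIiIiIiERERERERERERERERERERERERERETMzMyIiIiIiIiIiEREREREREREREREREREREREREREREzMzIiIiIiIiIiERERERERERERERERERERERERERERETMzMiIiIiIiIiEREREREREREREREREREREREREREREREzMyIiIiIiIiEREREREREREREREREREREREREREREREREzIiIiIiIiIREREREREREREREREREREREREREREREREREiIiIiIiIREREREREREREREREREREREREREREREREREiIiIiIiIhERERERERERERERERERERERERERERERERESIiIiIiIhERERERERERERERERERERERERERERERERESIiIiIiIhERERERERERERERERERERERERERERERERESIiIiIiIhERERERERERERERERERERERERERERERERERIiIiIiIiERERERERERERERERERERERERERERERERERIiIiIiIiIREREREREREREREREREREREREREREREREREiIiIiIiIhEREREREREREREREREREREREREREREREREiIiIiIiIiERERERERERERERERERERERERERERERERESIiIiIiIiIRERERERERERERERERERERERERERERERERIiIiIiIiIhEREREREREREREREREREREREREREREREREiIiIiIiIiERERERERERERERERERERERERERERERERESIiIiIiIiIhERERERERERERERERERERERERERERERERIiIiIiIiIiERERERERERERERERERERERERERERERERESIiIiIiIiIRERERERERERERERERERERERERERERERERIiIiIiIiIhERERERERERERERERERERERERERERERERESIiIiIiIiERERERERERERERERERERERERERERERERERIi"/>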